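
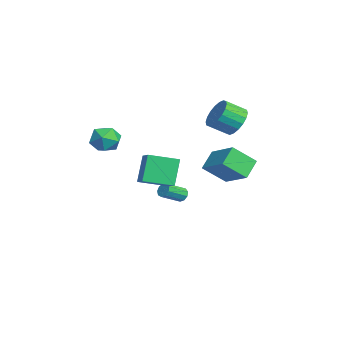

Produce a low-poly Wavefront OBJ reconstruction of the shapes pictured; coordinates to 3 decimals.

v 3.02 -2.471 -0.359
v 2.249 -2.098 1.281
v 2.899 -0.733 -0.811
v 2.129 -0.36 0.829
v 4.071 -2.28 0.091
v 3.301 -1.907 1.731
v 3.951 -0.542 -0.361
v 3.18 -0.169 1.279
v -3.533 3.853 1.596
v -3.097 4.4 2.419
v -3.011 3.173 3.187
v -3.447 2.627 2.364
v -3.568 4.424 2.512
v -3.482 3.198 3.28
v -4.032 4.336 2.423
v -3.946 3.109 3.191
v -4.397 4.152 2.171
v -4.311 2.925 2.939
v -4.591 3.909 1.804
v -4.505 2.682 2.572
v -4.576 3.655 1.397
v -4.49 2.428 2.165
v -4.354 3.44 1.028
v -4.267 2.213 1.796
v -3.969 3.307 0.773
v -3.883 2.08 1.541
v -3.498 3.282 0.68
v -3.412 2.056 1.448
v -3.034 3.371 0.769
v -2.948 2.144 1.537
v -2.669 3.555 1.021
v -2.583 2.328 1.789
v -2.475 3.798 1.388
v -2.389 2.571 2.156
v -2.49 4.052 1.795
v -2.404 2.825 2.563
v -2.713 4.267 2.164
v -2.626 3.04 2.932
v -1.935 3.021 -2.518
v -1.793 1.618 -1.337
v -2.833 3.708 -1.595
v -2.692 2.304 -0.413
v -0.248 3.976 -1.587
v -0.107 2.572 -0.405
v -1.147 4.662 -0.663
v -1.005 3.259 0.518
v -3.362 -3.141 -0.255
v -2.619 -3.872 -0.052
v -4.241 -3.648 1.132
v -3.498 -4.379 1.335
v -3.273 -3.347 1.448
v -2.73 -3.034 0.591
v -4.13 -4.486 0.489
v -3.587 -4.173 -0.368
v -3.094 -4.703 0.408
v -2.564 -3.999 1.001
v -4.296 -3.521 0.079
v -3.766 -2.817 0.672
v -3.32 0.645 -4.026
v -3.08 0.512 -4.468
v -2.48 -0.637 -3.796
v -2.72 -0.505 -3.354
v -2.873 0.731 -4.278
v -2.273 -0.419 -3.606
v -2.876 0.909 -3.97
v -2.276 -0.24 -3.299
v -3.086 0.964 -3.688
v -2.486 -0.185 -3.017
v -3.406 0.869 -3.565
v -2.806 -0.28 -2.893
v -3.686 0.669 -3.657
v -3.085 -0.48 -2.985
v -3.794 0.458 -3.921
v -3.194 -0.691 -3.25
v -3.681 0.334 -4.235
v -3.081 -0.815 -3.563
v -3.399 0.355 -4.451
v -2.799 -0.794 -3.779
f 2 4 1
f 5 2 1
f 1 4 3
f 3 5 1
f 2 8 4
f 6 2 5
f 6 8 2
f 4 8 3
f 7 5 3
f 3 8 7
f 7 6 5
f 8 6 7
f 10 9 13
f 10 13 11
f 11 13 14
f 11 14 12
f 13 9 15
f 13 15 14
f 14 15 16
f 14 16 12
f 15 9 17
f 15 17 16
f 16 17 18
f 16 18 12
f 17 9 19
f 17 19 18
f 18 19 20
f 18 20 12
f 19 9 21
f 19 21 20
f 20 21 22
f 20 22 12
f 21 9 23
f 21 23 22
f 22 23 24
f 22 24 12
f 23 9 25
f 23 25 24
f 24 25 26
f 24 26 12
f 25 9 27
f 25 27 26
f 26 27 28
f 26 28 12
f 27 9 29
f 27 29 28
f 28 29 30
f 28 30 12
f 29 9 31
f 29 31 30
f 30 31 32
f 30 32 12
f 31 9 33
f 31 33 32
f 32 33 34
f 32 34 12
f 33 9 35
f 33 35 34
f 34 35 36
f 34 36 12
f 35 9 37
f 35 37 36
f 36 37 38
f 36 38 12
f 37 9 10
f 37 10 38
f 38 10 11
f 38 11 12
f 40 42 39
f 43 40 39
f 39 42 41
f 41 43 39
f 40 46 42
f 44 40 43
f 44 46 40
f 42 46 41
f 45 43 41
f 41 46 45
f 45 44 43
f 46 44 45
f 47 58 52
f 47 52 48
f 47 48 54
f 47 54 57
f 47 57 58
f 48 52 56
f 52 58 51
f 58 57 49
f 57 54 53
f 54 48 55
f 50 56 51
f 50 51 49
f 50 49 53
f 50 53 55
f 50 55 56
f 51 56 52
f 49 51 58
f 53 49 57
f 55 53 54
f 56 55 48
f 60 59 63
f 60 63 61
f 61 63 64
f 61 64 62
f 63 59 65
f 63 65 64
f 64 65 66
f 64 66 62
f 65 59 67
f 65 67 66
f 66 67 68
f 66 68 62
f 67 59 69
f 67 69 68
f 68 69 70
f 68 70 62
f 69 59 71
f 69 71 70
f 70 71 72
f 70 72 62
f 71 59 73
f 71 73 72
f 72 73 74
f 72 74 62
f 73 59 75
f 73 75 74
f 74 75 76
f 74 76 62
f 75 59 77
f 75 77 76
f 76 77 78
f 76 78 62
f 77 59 60
f 77 60 78
f 78 60 61
f 78 61 62



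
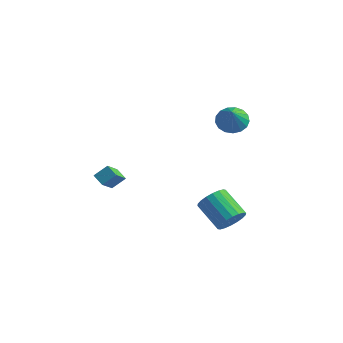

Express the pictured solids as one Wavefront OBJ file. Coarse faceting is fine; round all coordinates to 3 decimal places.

v 3.295 1.204 2.658
v 4.087 1.671 2.634
v 3.905 0.236 3.942
v 3.841 1.896 2.921
v 3.469 1.963 3.147
v 3.058 1.856 3.262
v 2.701 1.599 3.238
v 2.48 1.252 3.081
v 2.446 0.894 2.827
v 2.606 0.606 2.535
v 2.925 0.456 2.27
v 3.328 0.477 2.095
v 3.724 0.664 2.048
v 4.021 0.975 2.141
v 4.153 1.339 2.352
v 4.286 -0.145 -4.234
v 4.739 0.528 -3.778
v 3.127 0.917 -2.751
v 2.674 0.245 -3.206
v 4.579 0.728 -4.103
v 2.968 1.117 -3.076
v 4.362 0.755 -4.455
v 2.751 1.145 -3.427
v 4.13 0.605 -4.762
v 2.519 0.994 -3.735
v 3.928 0.305 -4.965
v 2.317 0.695 -3.938
v 3.797 -0.083 -5.023
v 2.186 0.306 -3.996
v 3.763 -0.484 -4.924
v 2.152 -0.094 -3.897
v 3.833 -0.817 -4.689
v 2.221 -0.428 -3.662
v 3.992 -1.017 -4.364
v 2.381 -0.628 -3.337
v 4.209 -1.045 -4.013
v 2.598 -0.655 -2.985
v 4.441 -0.894 -3.705
v 2.83 -0.505 -2.678
v 4.643 -0.595 -3.502
v 3.032 -0.205 -2.475
v 4.774 -0.206 -3.444
v 3.163 0.183 -2.417
v 4.808 0.194 -3.543
v 3.197 0.584 -2.516
v -2.176 -3.009 -1.84
v -1.967 -4.106 -0.931
v -1.703 -2.402 -1.217
v -1.494 -3.499 -0.308
v -1.466 -3.181 -2.212
v -1.257 -4.278 -1.303
v -0.993 -2.574 -1.589
v -0.784 -3.671 -0.68
f 2 1 4
f 2 4 3
f 4 1 5
f 4 5 3
f 5 1 6
f 5 6 3
f 6 1 7
f 6 7 3
f 7 1 8
f 7 8 3
f 8 1 9
f 8 9 3
f 9 1 10
f 9 10 3
f 10 1 11
f 10 11 3
f 11 1 12
f 11 12 3
f 12 1 13
f 12 13 3
f 13 1 14
f 13 14 3
f 14 1 15
f 14 15 3
f 15 1 2
f 15 2 3
f 17 16 20
f 17 20 18
f 18 20 21
f 18 21 19
f 20 16 22
f 20 22 21
f 21 22 23
f 21 23 19
f 22 16 24
f 22 24 23
f 23 24 25
f 23 25 19
f 24 16 26
f 24 26 25
f 25 26 27
f 25 27 19
f 26 16 28
f 26 28 27
f 27 28 29
f 27 29 19
f 28 16 30
f 28 30 29
f 29 30 31
f 29 31 19
f 30 16 32
f 30 32 31
f 31 32 33
f 31 33 19
f 32 16 34
f 32 34 33
f 33 34 35
f 33 35 19
f 34 16 36
f 34 36 35
f 35 36 37
f 35 37 19
f 36 16 38
f 36 38 37
f 37 38 39
f 37 39 19
f 38 16 40
f 38 40 39
f 39 40 41
f 39 41 19
f 40 16 42
f 40 42 41
f 41 42 43
f 41 43 19
f 42 16 44
f 42 44 43
f 43 44 45
f 43 45 19
f 44 16 17
f 44 17 45
f 45 17 18
f 45 18 19
f 47 49 46
f 50 47 46
f 46 49 48
f 48 50 46
f 47 53 49
f 51 47 50
f 51 53 47
f 49 53 48
f 52 50 48
f 48 53 52
f 52 51 50
f 53 51 52



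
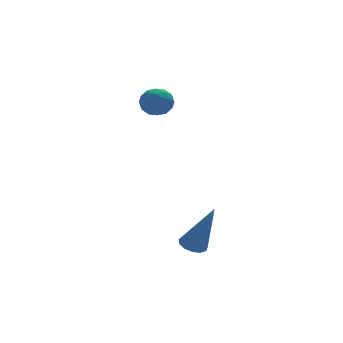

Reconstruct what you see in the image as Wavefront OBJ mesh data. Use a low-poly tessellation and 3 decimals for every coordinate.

v -1.915 1.794 1.169
v -1.581 1.238 1.444
v -2.299 1.142 0.316
v -1.965 0.586 0.591
v -2.522 0.861 0.923
v -2.285 1.264 1.45
v -1.595 1.116 0.31
v -1.358 1.519 0.837
v -1.383 0.819 0.913
v -1.956 0.661 1.291
v -1.924 1.719 0.469
v -2.497 1.561 0.847
v -1.714 1.573 1.381
v -2.166 0.807 0.379
v -2.493 0.968 0.574
v -2.297 0.642 0.735
v -2.128 1.588 1.385
v -1.932 1.261 1.546
v -2.485 1.04 1.24
v -1.948 1.119 0.214
v -1.752 0.792 0.375
v -1.583 1.738 1.025
v -1.387 1.412 1.186
v -1.395 1.34 0.52
v -1.401 1 1.23
v -1.627 0.617 0.729
v -1.41 0.929 0.564
v -1.27 1.166 0.874
v -1.738 0.907 1.453
v -1.964 0.524 0.952
v -2.291 0.686 1.147
v -2.152 0.922 1.457
v -1.622 0.661 1.141
v -1.916 1.856 0.808
v -2.142 1.473 0.307
v -1.728 1.458 0.303
v -1.589 1.694 0.613
v -2.253 1.763 1.031
v -2.479 1.38 0.53
v -2.61 1.214 0.886
v -2.47 1.451 1.196
v -2.258 1.719 0.619
v -2.885 -3.44 -4.395
v -2.482 -3.052 -4.362
v -2.395 -4.12 -2.405
v -2.745 -2.917 -4.251
v -3.052 -2.948 -4.186
v -3.306 -3.136 -4.188
v -3.426 -3.419 -4.255
v -3.375 -3.71 -4.367
v -3.167 -3.915 -4.488
v -2.87 -3.969 -4.58
v -2.578 -3.855 -4.613
v -2.383 -3.609 -4.577
v -2.347 -3.31 -4.483
f 1 38 17
f 38 12 41
f 17 41 6
f 38 41 17
f 1 17 13
f 17 6 18
f 13 18 2
f 17 18 13
f 1 13 22
f 13 2 23
f 22 23 8
f 13 23 22
f 1 22 34
f 22 8 37
f 34 37 11
f 22 37 34
f 1 34 38
f 34 11 42
f 38 42 12
f 34 42 38
f 2 18 29
f 18 6 32
f 29 32 10
f 18 32 29
f 6 41 19
f 41 12 40
f 19 40 5
f 41 40 19
f 12 42 39
f 42 11 35
f 39 35 3
f 42 35 39
f 11 37 36
f 37 8 24
f 36 24 7
f 37 24 36
f 8 23 28
f 23 2 25
f 28 25 9
f 23 25 28
f 4 30 16
f 30 10 31
f 16 31 5
f 30 31 16
f 4 16 14
f 16 5 15
f 14 15 3
f 16 15 14
f 4 14 21
f 14 3 20
f 21 20 7
f 14 20 21
f 4 21 26
f 21 7 27
f 26 27 9
f 21 27 26
f 4 26 30
f 26 9 33
f 30 33 10
f 26 33 30
f 5 31 19
f 31 10 32
f 19 32 6
f 31 32 19
f 3 15 39
f 15 5 40
f 39 40 12
f 15 40 39
f 7 20 36
f 20 3 35
f 36 35 11
f 20 35 36
f 9 27 28
f 27 7 24
f 28 24 8
f 27 24 28
f 10 33 29
f 33 9 25
f 29 25 2
f 33 25 29
f 44 43 46
f 44 46 45
f 46 43 47
f 46 47 45
f 47 43 48
f 47 48 45
f 48 43 49
f 48 49 45
f 49 43 50
f 49 50 45
f 50 43 51
f 50 51 45
f 51 43 52
f 51 52 45
f 52 43 53
f 52 53 45
f 53 43 54
f 53 54 45
f 54 43 55
f 54 55 45
f 55 43 44
f 55 44 45



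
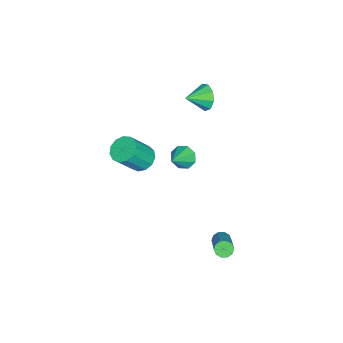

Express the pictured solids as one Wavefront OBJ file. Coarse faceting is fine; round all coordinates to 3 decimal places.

v -1.663 -2.167 -2.382
v -1.095 -2.546 -2.906
v -0.19 -3.272 -1.402
v -0.757 -2.893 -0.878
v -0.915 -2.108 -2.804
v -0.01 -2.834 -1.299
v -0.972 -1.689 -2.567
v -0.067 -2.415 -1.062
v -1.248 -1.422 -2.272
v -0.343 -2.147 -0.767
v -1.656 -1.391 -2.012
v -0.751 -2.117 -0.507
v -2.066 -1.607 -1.87
v -1.161 -2.333 -0.365
v -2.348 -2 -1.89
v -1.442 -2.726 -0.385
v -2.412 -2.447 -2.067
v -1.507 -3.173 -0.562
v -2.238 -2.805 -2.344
v -1.333 -3.531 -0.839
v -1.882 -2.96 -2.633
v -0.977 -3.686 -1.128
v -1.456 -2.864 -2.843
v -0.551 -3.589 -1.338
v 1.023 1.108 1.571
v 1.41 0.989 0.963
v 2.217 0.912 2.369
v 1.401 1.528 1.109
v 1.17 1.821 1.525
v 0.854 1.696 1.968
v 0.636 1.227 2.178
v 0.645 0.687 2.032
v 0.875 0.394 1.616
v 1.192 0.519 1.173
v -2.529 1.113 3.367
v -2.028 1.274 2.687
v -1.711 0.287 3.773
v -1.886 1.633 3.131
v -2.044 1.748 3.686
v -2.429 1.566 4.091
v -2.861 1.172 4.159
v -3.137 0.75 3.855
v -3.128 0.498 3.324
v -2.839 0.533 2.813
v -2.405 0.84 2.561
v 1.801 3.505 -4.226
v 2.005 3.759 -4.631
v 3.643 4.409 -3.4
v 3.439 4.155 -2.994
v 1.808 3.961 -4.476
v 3.447 4.61 -3.245
v 1.609 3.989 -4.225
v 3.248 4.638 -2.994
v 1.483 3.832 -3.975
v 3.122 4.481 -2.744
v 1.478 3.55 -3.82
v 3.117 4.2 -2.589
v 1.597 3.251 -3.82
v 3.235 3.901 -2.589
v 1.793 3.05 -3.975
v 3.432 3.699 -2.744
v 1.992 3.022 -4.226
v 3.631 3.671 -2.995
v 2.118 3.179 -4.476
v 3.757 3.828 -3.245
v 2.123 3.46 -4.631
v 3.762 4.11 -3.4
f 2 1 5
f 2 5 3
f 3 5 6
f 3 6 4
f 5 1 7
f 5 7 6
f 6 7 8
f 6 8 4
f 7 1 9
f 7 9 8
f 8 9 10
f 8 10 4
f 9 1 11
f 9 11 10
f 10 11 12
f 10 12 4
f 11 1 13
f 11 13 12
f 12 13 14
f 12 14 4
f 13 1 15
f 13 15 14
f 14 15 16
f 14 16 4
f 15 1 17
f 15 17 16
f 16 17 18
f 16 18 4
f 17 1 19
f 17 19 18
f 18 19 20
f 18 20 4
f 19 1 21
f 19 21 20
f 20 21 22
f 20 22 4
f 21 1 23
f 21 23 22
f 22 23 24
f 22 24 4
f 23 1 2
f 23 2 24
f 24 2 3
f 24 3 4
f 26 25 28
f 26 28 27
f 28 25 29
f 28 29 27
f 29 25 30
f 29 30 27
f 30 25 31
f 30 31 27
f 31 25 32
f 31 32 27
f 32 25 33
f 32 33 27
f 33 25 34
f 33 34 27
f 34 25 26
f 34 26 27
f 36 35 38
f 36 38 37
f 38 35 39
f 38 39 37
f 39 35 40
f 39 40 37
f 40 35 41
f 40 41 37
f 41 35 42
f 41 42 37
f 42 35 43
f 42 43 37
f 43 35 44
f 43 44 37
f 44 35 45
f 44 45 37
f 45 35 36
f 45 36 37
f 47 46 50
f 47 50 48
f 48 50 51
f 48 51 49
f 50 46 52
f 50 52 51
f 51 52 53
f 51 53 49
f 52 46 54
f 52 54 53
f 53 54 55
f 53 55 49
f 54 46 56
f 54 56 55
f 55 56 57
f 55 57 49
f 56 46 58
f 56 58 57
f 57 58 59
f 57 59 49
f 58 46 60
f 58 60 59
f 59 60 61
f 59 61 49
f 60 46 62
f 60 62 61
f 61 62 63
f 61 63 49
f 62 46 64
f 62 64 63
f 63 64 65
f 63 65 49
f 64 46 66
f 64 66 65
f 65 66 67
f 65 67 49
f 66 46 47
f 66 47 67
f 67 47 48
f 67 48 49



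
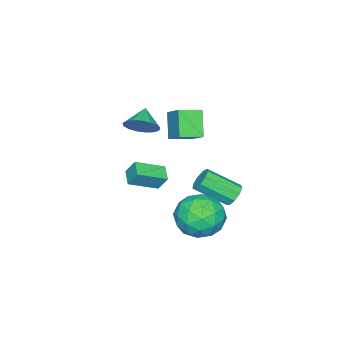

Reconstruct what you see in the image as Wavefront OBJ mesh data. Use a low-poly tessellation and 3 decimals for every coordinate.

v -2.333 -3.447 -3.097
v -2.389 -2.943 -2.271
v -1.702 -2.881 -3.399
v -1.758 -2.377 -2.573
v -1.182 -4.383 -2.447
v -1.238 -3.879 -1.621
v -0.551 -3.817 -2.749
v -0.607 -3.313 -1.923
v -2.256 -1.348 0.358
v -3.022 -1.909 1.559
v -1.678 -0.364 1.187
v -2.444 -0.926 2.387
v -1.356 -2.074 0.593
v -2.122 -2.636 1.793
v -0.778 -1.091 1.421
v -1.544 -1.652 2.622
v 2.257 3.161 -0.596
v 3.354 2.634 -0.836
v 1.366 1.366 -0.724
v 2.463 0.839 -0.964
v 2.231 1.303 0.163
v 2.781 2.412 0.242
v 1.939 1.588 -1.802
v 2.489 2.697 -1.723
v 3.158 1.661 -1.581
v 3.338 1.485 -0.366
v 1.382 2.515 -1.194
v 1.562 2.339 0.021
v 2.883 3.055 -0.705
v 1.837 0.945 -0.855
v 1.7 1.218 -0.193
v 2.345 0.908 -0.333
v 2.547 2.925 -0.071
v 3.192 2.615 -0.212
v 2.531 1.833 0.375
v 1.528 1.385 -1.348
v 2.173 1.075 -1.489
v 2.375 3.092 -1.227
v 3.02 2.782 -1.367
v 2.189 2.167 -1.935
v 3.413 2.173 -1.283
v 2.89 1.119 -1.359
v 2.581 1.559 -1.852
v 2.905 2.211 -1.805
v 3.519 2.07 -0.569
v 2.996 1.015 -0.645
v 2.859 1.288 0.018
v 3.182 1.94 0.064
v 3.404 1.498 -1.007
v 1.724 2.985 -0.915
v 1.201 1.93 -0.991
v 1.538 2.06 -1.624
v 1.861 2.712 -1.578
v 1.83 2.881 -0.201
v 1.307 1.827 -0.277
v 1.815 1.789 0.245
v 2.139 2.441 0.292
v 1.316 2.502 -0.553
v 1.282 -1.769 3.051
v 1.673 -1.478 3.747
v 0.438 -2.111 3.669
v 1.452 -1.161 3.62
v 1.192 -0.984 3.362
v 0.952 -0.986 3.033
v 0.788 -1.168 2.709
v 0.737 -1.488 2.462
v 0.811 -1.872 2.351
v 0.993 -2.233 2.4
v 1.24 -2.487 2.598
v 1.498 -2.578 2.9
v 1.706 -2.483 3.236
v 1.817 -2.224 3.531
v 1.805 -1.862 3.715
v -1.47 1.439 -2.013
v -0.887 1.536 -2.284
v -0.187 0.137 -1.278
v -0.77 0.041 -1.007
v -0.926 1.782 -1.916
v -0.226 0.383 -0.909
v -1.219 1.867 -1.593
v -0.52 0.468 -0.586
v -1.63 1.753 -1.467
v -0.93 0.354 -0.46
v -1.966 1.492 -1.596
v -1.266 0.093 -0.59
v -2.069 1.206 -1.921
v -1.37 -0.193 -0.914
v -1.892 1.03 -2.289
v -1.193 -0.369 -1.282
v -1.518 1.045 -2.528
v -0.818 -0.354 -1.521
v -1.121 1.245 -2.526
v -0.421 -0.154 -1.519
f 2 4 1
f 5 2 1
f 1 4 3
f 3 5 1
f 2 8 4
f 6 2 5
f 6 8 2
f 4 8 3
f 7 5 3
f 3 8 7
f 7 6 5
f 8 6 7
f 10 12 9
f 13 10 9
f 9 12 11
f 11 13 9
f 10 16 12
f 14 10 13
f 14 16 10
f 12 16 11
f 15 13 11
f 11 16 15
f 15 14 13
f 16 14 15
f 17 54 33
f 54 28 57
f 33 57 22
f 54 57 33
f 17 33 29
f 33 22 34
f 29 34 18
f 33 34 29
f 17 29 38
f 29 18 39
f 38 39 24
f 29 39 38
f 17 38 50
f 38 24 53
f 50 53 27
f 38 53 50
f 17 50 54
f 50 27 58
f 54 58 28
f 50 58 54
f 18 34 45
f 34 22 48
f 45 48 26
f 34 48 45
f 22 57 35
f 57 28 56
f 35 56 21
f 57 56 35
f 28 58 55
f 58 27 51
f 55 51 19
f 58 51 55
f 27 53 52
f 53 24 40
f 52 40 23
f 53 40 52
f 24 39 44
f 39 18 41
f 44 41 25
f 39 41 44
f 20 46 32
f 46 26 47
f 32 47 21
f 46 47 32
f 20 32 30
f 32 21 31
f 30 31 19
f 32 31 30
f 20 30 37
f 30 19 36
f 37 36 23
f 30 36 37
f 20 37 42
f 37 23 43
f 42 43 25
f 37 43 42
f 20 42 46
f 42 25 49
f 46 49 26
f 42 49 46
f 21 47 35
f 47 26 48
f 35 48 22
f 47 48 35
f 19 31 55
f 31 21 56
f 55 56 28
f 31 56 55
f 23 36 52
f 36 19 51
f 52 51 27
f 36 51 52
f 25 43 44
f 43 23 40
f 44 40 24
f 43 40 44
f 26 49 45
f 49 25 41
f 45 41 18
f 49 41 45
f 60 59 62
f 60 62 61
f 62 59 63
f 62 63 61
f 63 59 64
f 63 64 61
f 64 59 65
f 64 65 61
f 65 59 66
f 65 66 61
f 66 59 67
f 66 67 61
f 67 59 68
f 67 68 61
f 68 59 69
f 68 69 61
f 69 59 70
f 69 70 61
f 70 59 71
f 70 71 61
f 71 59 72
f 71 72 61
f 72 59 73
f 72 73 61
f 73 59 60
f 73 60 61
f 75 74 78
f 75 78 76
f 76 78 79
f 76 79 77
f 78 74 80
f 78 80 79
f 79 80 81
f 79 81 77
f 80 74 82
f 80 82 81
f 81 82 83
f 81 83 77
f 82 74 84
f 82 84 83
f 83 84 85
f 83 85 77
f 84 74 86
f 84 86 85
f 85 86 87
f 85 87 77
f 86 74 88
f 86 88 87
f 87 88 89
f 87 89 77
f 88 74 90
f 88 90 89
f 89 90 91
f 89 91 77
f 90 74 92
f 90 92 91
f 91 92 93
f 91 93 77
f 92 74 75
f 92 75 93
f 93 75 76
f 93 76 77



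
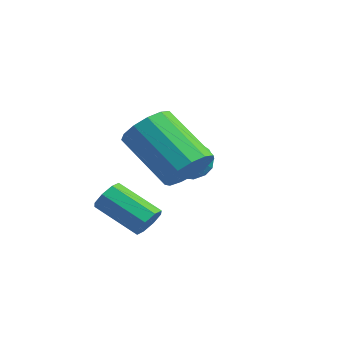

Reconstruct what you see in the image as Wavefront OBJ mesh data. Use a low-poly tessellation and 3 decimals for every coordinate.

v -4.221 -0.647 -1.154
v -3.9 -0.186 -0.694
v -3.82 -1.554 -0.526
v -3.499 -1.093 -0.066
v -4.223 -1.139 -0.088
v -4.471 -0.578 -0.477
v -3.249 -1.162 -0.743
v -3.497 -0.601 -1.132
v -3.3 -0.505 -0.44
v -3.902 -0.49 -0.035
v -3.818 -1.25 -1.185
v -4.42 -1.235 -0.78
v -4.096 -0.337 -0.979
v -3.624 -1.403 -0.241
v -4.05 -1.43 -0.254
v -3.862 -1.159 0.017
v -4.431 -0.567 -0.852
v -4.243 -0.297 -0.581
v -4.433 -0.856 -0.225
v -3.477 -1.443 -0.639
v -3.289 -1.173 -0.368
v -3.858 -0.581 -1.237
v -3.67 -0.31 -0.966
v -3.287 -0.884 -0.995
v -3.554 -0.253 -0.56
v -3.319 -0.786 -0.19
v -3.172 -0.827 -0.588
v -3.317 -0.497 -0.817
v -3.908 -0.245 -0.322
v -3.673 -0.778 0.048
v -4.098 -0.805 0.034
v -4.244 -0.475 -0.194
v -3.555 -0.432 -0.172
v -4.047 -0.962 -1.268
v -3.812 -1.495 -0.898
v -3.476 -1.265 -1.026
v -3.622 -0.935 -1.254
v -4.401 -0.954 -1.03
v -4.166 -1.487 -0.66
v -4.403 -1.243 -0.403
v -4.548 -0.913 -0.632
v -4.165 -1.308 -1.048
v -2.735 -3.186 -1.995
v -2.43 -3.563 -1.758
v -3.679 -4.091 -0.988
v -3.985 -3.714 -1.225
v -2.444 -3.212 -1.541
v -3.694 -3.74 -0.771
v -2.629 -2.845 -1.59
v -3.879 -3.374 -0.819
v -2.876 -2.678 -1.876
v -4.126 -3.207 -1.106
v -3.041 -2.809 -2.232
v -4.29 -3.337 -1.462
v -3.026 -3.16 -2.449
v -4.276 -3.688 -1.679
v -2.841 -3.526 -2.401
v -4.091 -4.055 -1.63
v -2.594 -3.693 -2.114
v -3.844 -4.222 -1.344
v -1.566 -2.703 0.276
v -1.24 -2.161 0.814
v -2.807 -2.436 2.042
v -3.134 -2.977 1.504
v -1.51 -1.913 0.524
v -3.078 -2.187 1.752
v -1.798 -1.915 0.156
v -3.366 -2.189 1.384
v -2.013 -2.167 -0.174
v -3.58 -2.442 1.054
v -2.086 -2.589 -0.361
v -3.653 -2.864 0.866
v -1.993 -3.048 -0.346
v -3.561 -3.322 0.882
v -1.766 -3.396 -0.134
v -3.333 -3.671 1.094
v -1.475 -3.525 0.209
v -3.042 -3.799 1.437
v -1.213 -3.392 0.573
v -2.78 -3.667 1.801
v -1.063 -3.041 0.843
v -2.63 -3.315 2.071
v -1.073 -2.582 0.933
v -2.641 -2.857 2.161
f 1 38 17
f 38 12 41
f 17 41 6
f 38 41 17
f 1 17 13
f 17 6 18
f 13 18 2
f 17 18 13
f 1 13 22
f 13 2 23
f 22 23 8
f 13 23 22
f 1 22 34
f 22 8 37
f 34 37 11
f 22 37 34
f 1 34 38
f 34 11 42
f 38 42 12
f 34 42 38
f 2 18 29
f 18 6 32
f 29 32 10
f 18 32 29
f 6 41 19
f 41 12 40
f 19 40 5
f 41 40 19
f 12 42 39
f 42 11 35
f 39 35 3
f 42 35 39
f 11 37 36
f 37 8 24
f 36 24 7
f 37 24 36
f 8 23 28
f 23 2 25
f 28 25 9
f 23 25 28
f 4 30 16
f 30 10 31
f 16 31 5
f 30 31 16
f 4 16 14
f 16 5 15
f 14 15 3
f 16 15 14
f 4 14 21
f 14 3 20
f 21 20 7
f 14 20 21
f 4 21 26
f 21 7 27
f 26 27 9
f 21 27 26
f 4 26 30
f 26 9 33
f 30 33 10
f 26 33 30
f 5 31 19
f 31 10 32
f 19 32 6
f 31 32 19
f 3 15 39
f 15 5 40
f 39 40 12
f 15 40 39
f 7 20 36
f 20 3 35
f 36 35 11
f 20 35 36
f 9 27 28
f 27 7 24
f 28 24 8
f 27 24 28
f 10 33 29
f 33 9 25
f 29 25 2
f 33 25 29
f 44 43 47
f 44 47 45
f 45 47 48
f 45 48 46
f 47 43 49
f 47 49 48
f 48 49 50
f 48 50 46
f 49 43 51
f 49 51 50
f 50 51 52
f 50 52 46
f 51 43 53
f 51 53 52
f 52 53 54
f 52 54 46
f 53 43 55
f 53 55 54
f 54 55 56
f 54 56 46
f 55 43 57
f 55 57 56
f 56 57 58
f 56 58 46
f 57 43 59
f 57 59 58
f 58 59 60
f 58 60 46
f 59 43 44
f 59 44 60
f 60 44 45
f 60 45 46
f 62 61 65
f 62 65 63
f 63 65 66
f 63 66 64
f 65 61 67
f 65 67 66
f 66 67 68
f 66 68 64
f 67 61 69
f 67 69 68
f 68 69 70
f 68 70 64
f 69 61 71
f 69 71 70
f 70 71 72
f 70 72 64
f 71 61 73
f 71 73 72
f 72 73 74
f 72 74 64
f 73 61 75
f 73 75 74
f 74 75 76
f 74 76 64
f 75 61 77
f 75 77 76
f 76 77 78
f 76 78 64
f 77 61 79
f 77 79 78
f 78 79 80
f 78 80 64
f 79 61 81
f 79 81 80
f 80 81 82
f 80 82 64
f 81 61 83
f 81 83 82
f 82 83 84
f 82 84 64
f 83 61 62
f 83 62 84
f 84 62 63
f 84 63 64



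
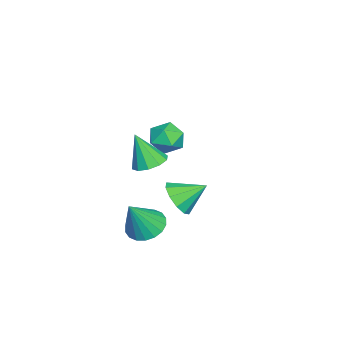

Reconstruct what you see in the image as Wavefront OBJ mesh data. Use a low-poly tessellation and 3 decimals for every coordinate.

v -4.616 -3.347 0.695
v -3.809 -3.097 0.223
v -3.911 -4.643 1.217
v -3.104 -4.393 0.745
v -3.394 -3.881 1.513
v -3.83 -3.08 1.19
v -3.89 -4.66 0.25
v -4.326 -3.859 -0.073
v -3.361 -3.909 -0.052
v -3.054 -3.427 0.729
v -4.666 -4.313 0.711
v -4.359 -3.831 1.492
v 0.591 -3.486 1.81
v 1.156 -2.901 2.057
v 0.569 -4.154 3.45
v 0.675 -2.703 2.13
v 0.162 -2.805 2.082
v -0.187 -3.167 1.929
v -0.239 -3.651 1.732
v 0.027 -4.072 1.564
v 0.508 -4.27 1.49
v 1.021 -4.168 1.539
v 1.37 -3.806 1.691
v 1.422 -3.322 1.889
v 1.577 -3.43 -1.573
v 2.394 -3.62 -2.059
v 2.463 -3.93 0.113
v 2.437 -3.202 -1.958
v 2.31 -2.83 -1.781
v 2.037 -2.576 -1.562
v 1.673 -2.492 -1.346
v 1.29 -2.593 -1.175
v 0.964 -2.86 -1.082
v 0.759 -3.24 -1.087
v 0.716 -3.658 -1.188
v 0.843 -4.03 -1.366
v 1.116 -4.284 -1.584
v 1.48 -4.368 -1.801
v 1.863 -4.267 -1.972
v 2.189 -4 -2.064
v 1.774 -1.957 0.493
v 2.081 -2.406 1.296
v 1.446 -0.763 1.287
v 2.548 -2.118 1.055
v 2.719 -1.768 0.599
v 2.529 -1.49 0.103
v 2.051 -1.391 -0.244
v 1.466 -1.507 -0.309
v 0.999 -1.796 -0.068
v 0.828 -2.146 0.387
v 1.018 -2.423 0.884
v 1.497 -2.523 1.231
f 1 12 6
f 1 6 2
f 1 2 8
f 1 8 11
f 1 11 12
f 2 6 10
f 6 12 5
f 12 11 3
f 11 8 7
f 8 2 9
f 4 10 5
f 4 5 3
f 4 3 7
f 4 7 9
f 4 9 10
f 5 10 6
f 3 5 12
f 7 3 11
f 9 7 8
f 10 9 2
f 14 13 16
f 14 16 15
f 16 13 17
f 16 17 15
f 17 13 18
f 17 18 15
f 18 13 19
f 18 19 15
f 19 13 20
f 19 20 15
f 20 13 21
f 20 21 15
f 21 13 22
f 21 22 15
f 22 13 23
f 22 23 15
f 23 13 24
f 23 24 15
f 24 13 14
f 24 14 15
f 26 25 28
f 26 28 27
f 28 25 29
f 28 29 27
f 29 25 30
f 29 30 27
f 30 25 31
f 30 31 27
f 31 25 32
f 31 32 27
f 32 25 33
f 32 33 27
f 33 25 34
f 33 34 27
f 34 25 35
f 34 35 27
f 35 25 36
f 35 36 27
f 36 25 37
f 36 37 27
f 37 25 38
f 37 38 27
f 38 25 39
f 38 39 27
f 39 25 40
f 39 40 27
f 40 25 26
f 40 26 27
f 42 41 44
f 42 44 43
f 44 41 45
f 44 45 43
f 45 41 46
f 45 46 43
f 46 41 47
f 46 47 43
f 47 41 48
f 47 48 43
f 48 41 49
f 48 49 43
f 49 41 50
f 49 50 43
f 50 41 51
f 50 51 43
f 51 41 52
f 51 52 43
f 52 41 42
f 52 42 43



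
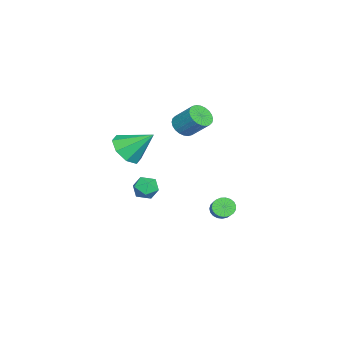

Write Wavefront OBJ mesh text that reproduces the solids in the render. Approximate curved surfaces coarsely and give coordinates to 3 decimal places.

v -4.22 1.298 -3.613
v -3.876 1.435 -4.123
v -3.055 1.779 -3.476
v -3.4 1.642 -2.967
v -4.003 1.66 -4.081
v -3.183 2.004 -3.434
v -4.168 1.823 -3.958
v -3.347 2.166 -3.311
v -4.342 1.895 -3.776
v -3.521 2.238 -3.129
v -4.495 1.863 -3.565
v -3.674 2.207 -2.918
v -4.6 1.734 -3.363
v -3.779 2.078 -2.716
v -4.64 1.53 -3.204
v -3.819 1.873 -2.557
v -4.607 1.285 -3.116
v -3.786 1.629 -2.469
v -4.507 1.043 -3.114
v -3.687 1.386 -2.467
v -4.358 0.845 -3.198
v -3.537 1.188 -2.551
v -4.185 0.725 -3.354
v -3.364 1.069 -2.707
v -4.018 0.705 -3.555
v -3.197 1.048 -2.908
v -3.886 0.787 -3.766
v -3.065 1.13 -3.119
v -3.812 0.957 -3.951
v -2.991 1.3 -3.304
v -3.808 1.187 -4.077
v -2.988 1.53 -3.43
v -1.331 -2.902 1.661
v -0.93 -3.536 2.41
v -1.389 -1.498 2.879
v -0.354 -3.148 1.991
v -0.35 -2.615 1.378
v -0.92 -2.251 0.931
v -1.731 -2.268 0.911
v -2.307 -2.656 1.33
v -2.311 -3.188 1.943
v -1.741 -3.552 2.39
v -3.162 -0.459 2.814
v -2.556 -0.277 2.432
v -2.211 0.741 3.463
v -2.818 0.559 3.846
v -2.75 -0.097 2.318
v -2.405 0.922 3.35
v -3.007 0.029 2.28
v -2.662 1.047 3.312
v -3.288 0.08 2.324
v -2.943 1.099 3.355
v -3.55 0.049 2.441
v -3.205 1.068 3.473
v -3.752 -0.059 2.616
v -3.408 0.96 3.648
v -3.865 -0.228 2.821
v -3.521 0.79 3.853
v -3.871 -0.432 3.025
v -3.526 0.586 4.056
v -3.769 -0.641 3.197
v -3.424 0.377 4.228
v -3.575 -0.822 3.31
v -3.23 0.197 4.342
v -3.318 -0.947 3.348
v -2.973 0.071 4.38
v -3.037 -0.999 3.305
v -2.692 0.02 4.336
v -2.775 -0.968 3.187
v -2.43 0.051 4.219
v -2.572 -0.86 3.012
v -2.228 0.159 4.044
v -2.459 -0.69 2.807
v -2.115 0.328 3.839
v -2.454 -0.486 2.604
v -2.109 0.532 3.635
v -4.426 -2.238 -2.765
v -3.752 -1.955 -2.441
v -4.048 -3.445 -2.499
v -3.374 -3.162 -2.175
v -4.075 -3.038 -1.812
v -4.308 -2.291 -1.976
v -3.492 -3.109 -2.964
v -3.725 -2.362 -3.128
v -3.175 -2.493 -2.564
v -3.535 -2.449 -1.852
v -4.265 -2.951 -3.088
v -4.625 -2.907 -2.376
f 2 1 5
f 2 5 3
f 3 5 6
f 3 6 4
f 5 1 7
f 5 7 6
f 6 7 8
f 6 8 4
f 7 1 9
f 7 9 8
f 8 9 10
f 8 10 4
f 9 1 11
f 9 11 10
f 10 11 12
f 10 12 4
f 11 1 13
f 11 13 12
f 12 13 14
f 12 14 4
f 13 1 15
f 13 15 14
f 14 15 16
f 14 16 4
f 15 1 17
f 15 17 16
f 16 17 18
f 16 18 4
f 17 1 19
f 17 19 18
f 18 19 20
f 18 20 4
f 19 1 21
f 19 21 20
f 20 21 22
f 20 22 4
f 21 1 23
f 21 23 22
f 22 23 24
f 22 24 4
f 23 1 25
f 23 25 24
f 24 25 26
f 24 26 4
f 25 1 27
f 25 27 26
f 26 27 28
f 26 28 4
f 27 1 29
f 27 29 28
f 28 29 30
f 28 30 4
f 29 1 31
f 29 31 30
f 30 31 32
f 30 32 4
f 31 1 2
f 31 2 32
f 32 2 3
f 32 3 4
f 34 33 36
f 34 36 35
f 36 33 37
f 36 37 35
f 37 33 38
f 37 38 35
f 38 33 39
f 38 39 35
f 39 33 40
f 39 40 35
f 40 33 41
f 40 41 35
f 41 33 42
f 41 42 35
f 42 33 34
f 42 34 35
f 44 43 47
f 44 47 45
f 45 47 48
f 45 48 46
f 47 43 49
f 47 49 48
f 48 49 50
f 48 50 46
f 49 43 51
f 49 51 50
f 50 51 52
f 50 52 46
f 51 43 53
f 51 53 52
f 52 53 54
f 52 54 46
f 53 43 55
f 53 55 54
f 54 55 56
f 54 56 46
f 55 43 57
f 55 57 56
f 56 57 58
f 56 58 46
f 57 43 59
f 57 59 58
f 58 59 60
f 58 60 46
f 59 43 61
f 59 61 60
f 60 61 62
f 60 62 46
f 61 43 63
f 61 63 62
f 62 63 64
f 62 64 46
f 63 43 65
f 63 65 64
f 64 65 66
f 64 66 46
f 65 43 67
f 65 67 66
f 66 67 68
f 66 68 46
f 67 43 69
f 67 69 68
f 68 69 70
f 68 70 46
f 69 43 71
f 69 71 70
f 70 71 72
f 70 72 46
f 71 43 73
f 71 73 72
f 72 73 74
f 72 74 46
f 73 43 75
f 73 75 74
f 74 75 76
f 74 76 46
f 75 43 44
f 75 44 76
f 76 44 45
f 76 45 46
f 77 88 82
f 77 82 78
f 77 78 84
f 77 84 87
f 77 87 88
f 78 82 86
f 82 88 81
f 88 87 79
f 87 84 83
f 84 78 85
f 80 86 81
f 80 81 79
f 80 79 83
f 80 83 85
f 80 85 86
f 81 86 82
f 79 81 88
f 83 79 87
f 85 83 84
f 86 85 78



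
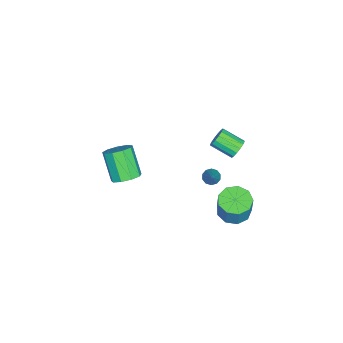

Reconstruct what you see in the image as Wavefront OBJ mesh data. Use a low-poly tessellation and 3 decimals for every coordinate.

v 0.986 1.647 -2.157
v 1.373 1.747 -2.535
v 2.314 2.073 -0.683
v 1.209 2.038 -2.472
v 0.96 2.18 -2.289
v 0.721 2.118 -2.055
v 0.583 1.876 -1.861
v 0.599 1.546 -1.78
v 0.762 1.255 -1.843
v 1.011 1.113 -2.026
v 1.25 1.175 -2.259
v 1.388 1.417 -2.454
v 1.404 3.28 1.527
v 1.765 3.498 2.047
v 1.617 2.198 2.694
v 1.256 1.98 2.173
v 1.436 3.575 2.127
v 1.289 2.275 2.774
v 1.099 3.573 2.046
v 0.951 2.273 2.693
v 0.844 3.493 1.826
v 0.696 2.192 2.473
v 0.738 3.355 1.526
v 0.59 2.055 2.173
v 0.811 3.198 1.225
v 0.663 1.897 1.872
v 1.043 3.062 1.006
v 0.895 1.762 1.653
v 1.371 2.985 0.926
v 1.224 1.685 1.573
v 1.709 2.987 1.007
v 1.561 1.687 1.654
v 1.964 3.068 1.227
v 1.816 1.767 1.874
v 2.07 3.205 1.527
v 1.922 1.905 2.174
v 1.997 3.363 1.828
v 1.849 2.062 2.475
v 3.074 3.542 -2.588
v 4.022 3.295 -2.835
v 4.473 3.471 -1.279
v 3.526 3.718 -1.032
v 3.935 3.979 -2.887
v 4.386 4.154 -1.331
v 3.445 4.458 -2.799
v 3.896 4.633 -1.243
v 2.782 4.509 -2.612
v 3.233 4.684 -1.056
v 2.255 4.107 -2.414
v 2.707 4.283 -0.858
v 2.112 3.441 -2.298
v 2.564 3.617 -0.741
v 2.419 2.823 -2.317
v 2.871 2.998 -0.761
v 3.033 2.541 -2.463
v 3.484 2.716 -0.907
v 3.666 2.727 -2.668
v 4.117 2.903 -1.111
v 1.938 -3.21 -2.742
v 2.463 -2.711 -2.175
v 1.507 -3.532 -0.57
v 0.982 -4.03 -1.138
v 1.941 -2.391 -2.322
v 0.985 -3.212 -0.717
v 1.418 -2.455 -2.666
v 0.462 -3.276 -1.061
v 1.138 -2.871 -3.046
v 0.182 -3.692 -1.441
v 1.232 -3.446 -3.283
v 0.277 -4.267 -1.679
v 1.657 -3.91 -3.268
v 0.701 -4.731 -1.664
v 2.213 -4.047 -3.007
v 1.257 -4.868 -1.402
v 2.64 -3.791 -2.622
v 1.685 -4.612 -1.017
v 2.739 -3.264 -2.293
v 1.783 -4.085 -0.688
f 2 1 4
f 2 4 3
f 4 1 5
f 4 5 3
f 5 1 6
f 5 6 3
f 6 1 7
f 6 7 3
f 7 1 8
f 7 8 3
f 8 1 9
f 8 9 3
f 9 1 10
f 9 10 3
f 10 1 11
f 10 11 3
f 11 1 12
f 11 12 3
f 12 1 2
f 12 2 3
f 14 13 17
f 14 17 15
f 15 17 18
f 15 18 16
f 17 13 19
f 17 19 18
f 18 19 20
f 18 20 16
f 19 13 21
f 19 21 20
f 20 21 22
f 20 22 16
f 21 13 23
f 21 23 22
f 22 23 24
f 22 24 16
f 23 13 25
f 23 25 24
f 24 25 26
f 24 26 16
f 25 13 27
f 25 27 26
f 26 27 28
f 26 28 16
f 27 13 29
f 27 29 28
f 28 29 30
f 28 30 16
f 29 13 31
f 29 31 30
f 30 31 32
f 30 32 16
f 31 13 33
f 31 33 32
f 32 33 34
f 32 34 16
f 33 13 35
f 33 35 34
f 34 35 36
f 34 36 16
f 35 13 37
f 35 37 36
f 36 37 38
f 36 38 16
f 37 13 14
f 37 14 38
f 38 14 15
f 38 15 16
f 40 39 43
f 40 43 41
f 41 43 44
f 41 44 42
f 43 39 45
f 43 45 44
f 44 45 46
f 44 46 42
f 45 39 47
f 45 47 46
f 46 47 48
f 46 48 42
f 47 39 49
f 47 49 48
f 48 49 50
f 48 50 42
f 49 39 51
f 49 51 50
f 50 51 52
f 50 52 42
f 51 39 53
f 51 53 52
f 52 53 54
f 52 54 42
f 53 39 55
f 53 55 54
f 54 55 56
f 54 56 42
f 55 39 57
f 55 57 56
f 56 57 58
f 56 58 42
f 57 39 40
f 57 40 58
f 58 40 41
f 58 41 42
f 60 59 63
f 60 63 61
f 61 63 64
f 61 64 62
f 63 59 65
f 63 65 64
f 64 65 66
f 64 66 62
f 65 59 67
f 65 67 66
f 66 67 68
f 66 68 62
f 67 59 69
f 67 69 68
f 68 69 70
f 68 70 62
f 69 59 71
f 69 71 70
f 70 71 72
f 70 72 62
f 71 59 73
f 71 73 72
f 72 73 74
f 72 74 62
f 73 59 75
f 73 75 74
f 74 75 76
f 74 76 62
f 75 59 77
f 75 77 76
f 76 77 78
f 76 78 62
f 77 59 60
f 77 60 78
f 78 60 61
f 78 61 62



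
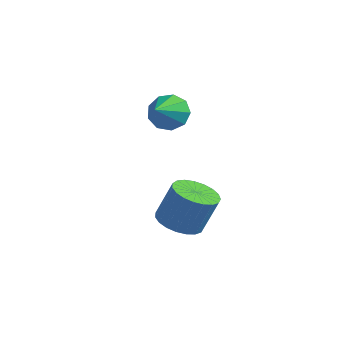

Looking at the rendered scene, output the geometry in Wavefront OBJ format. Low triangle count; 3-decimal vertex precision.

v -1.377 0.585 -1.871
v -0.864 -0.202 -1.83
v -0.39 0.188 -0.287
v -0.903 0.975 -0.329
v -0.607 0.056 -1.974
v -0.133 0.445 -0.431
v -0.483 0.404 -2.1
v -0.01 0.794 -0.557
v -0.514 0.784 -2.186
v -0.04 1.174 -0.644
v -0.694 1.13 -2.219
v -0.22 1.519 -0.676
v -0.992 1.381 -2.191
v -0.518 1.771 -0.648
v -1.356 1.495 -2.107
v -0.883 1.885 -0.565
v -1.724 1.451 -1.983
v -1.251 1.841 -0.441
v -2.032 1.258 -1.84
v -1.559 1.648 -0.297
v -2.227 0.948 -1.702
v -1.754 1.338 -0.159
v -2.275 0.576 -1.593
v -1.801 0.966 -0.051
v -2.167 0.205 -1.533
v -1.693 0.595 0.01
v -1.923 -0.1 -1.531
v -1.449 0.29 0.012
v -1.584 -0.287 -1.587
v -1.11 0.103 -0.045
v -1.209 -0.323 -1.693
v -0.736 0.067 -0.151
v -2.573 1.426 3.02
v -1.831 1.442 2.649
v -2.167 0.174 3.78
v -1.813 1.74 3.131
v -2.151 1.892 3.562
v -2.686 1.826 3.739
v -3.169 1.572 3.58
v -3.373 1.251 3.159
v -3.203 1.011 2.673
v -2.738 0.966 2.35
v -2.196 1.136 2.34
f 2 1 5
f 2 5 3
f 3 5 6
f 3 6 4
f 5 1 7
f 5 7 6
f 6 7 8
f 6 8 4
f 7 1 9
f 7 9 8
f 8 9 10
f 8 10 4
f 9 1 11
f 9 11 10
f 10 11 12
f 10 12 4
f 11 1 13
f 11 13 12
f 12 13 14
f 12 14 4
f 13 1 15
f 13 15 14
f 14 15 16
f 14 16 4
f 15 1 17
f 15 17 16
f 16 17 18
f 16 18 4
f 17 1 19
f 17 19 18
f 18 19 20
f 18 20 4
f 19 1 21
f 19 21 20
f 20 21 22
f 20 22 4
f 21 1 23
f 21 23 22
f 22 23 24
f 22 24 4
f 23 1 25
f 23 25 24
f 24 25 26
f 24 26 4
f 25 1 27
f 25 27 26
f 26 27 28
f 26 28 4
f 27 1 29
f 27 29 28
f 28 29 30
f 28 30 4
f 29 1 31
f 29 31 30
f 30 31 32
f 30 32 4
f 31 1 2
f 31 2 32
f 32 2 3
f 32 3 4
f 34 33 36
f 34 36 35
f 36 33 37
f 36 37 35
f 37 33 38
f 37 38 35
f 38 33 39
f 38 39 35
f 39 33 40
f 39 40 35
f 40 33 41
f 40 41 35
f 41 33 42
f 41 42 35
f 42 33 43
f 42 43 35
f 43 33 34
f 43 34 35



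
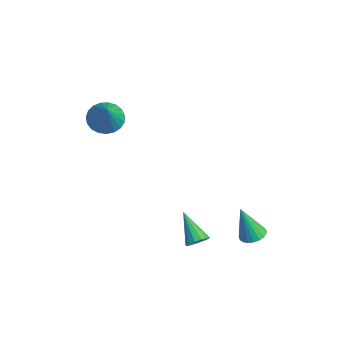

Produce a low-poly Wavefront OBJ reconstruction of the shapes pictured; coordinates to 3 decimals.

v -3.163 -1.709 1.959
v -2.382 -1.599 1.377
v -1.837 -2.211 3.641
v -2.43 -1.223 1.526
v -2.604 -0.931 1.751
v -2.875 -0.774 2.011
v -3.196 -0.778 2.262
v -3.511 -0.943 2.461
v -3.766 -1.241 2.573
v -3.916 -1.62 2.579
v -3.936 -2.014 2.477
v -3.823 -2.355 2.286
v -3.595 -2.585 2.038
v -3.293 -2.663 1.777
v -2.968 -2.577 1.546
v -2.676 -2.34 1.388
v -2.469 -1.994 1.327
v 3.578 -0.014 -3.23
v 3.918 -0.362 -2.814
v 2.102 -0.046 -2.05
v 3.978 -0.016 -2.73
v 3.91 0.33 -2.805
v 3.737 0.567 -3.015
v 3.514 0.619 -3.293
v 3.311 0.47 -3.551
v 3.192 0.168 -3.707
v 3.197 -0.193 -3.712
v 3.322 -0.497 -3.563
v 3.528 -0.648 -3.309
v 3.751 -0.597 -3.03
v 3.646 3.014 -3.842
v 4.304 2.725 -3.794
v 3.274 2.486 -1.918
v 4.354 3.007 -3.707
v 4.281 3.29 -3.644
v 4.098 3.526 -3.614
v 3.838 3.673 -3.625
v 3.544 3.706 -3.672
v 3.268 3.619 -3.75
v 3.057 3.428 -3.843
v 2.949 3.165 -3.936
v 2.961 2.876 -4.013
v 3.091 2.611 -4.06
v 3.318 2.415 -4.07
v 3.601 2.323 -4.04
v 3.892 2.35 -3.976
v 4.141 2.492 -3.889
f 2 1 4
f 2 4 3
f 4 1 5
f 4 5 3
f 5 1 6
f 5 6 3
f 6 1 7
f 6 7 3
f 7 1 8
f 7 8 3
f 8 1 9
f 8 9 3
f 9 1 10
f 9 10 3
f 10 1 11
f 10 11 3
f 11 1 12
f 11 12 3
f 12 1 13
f 12 13 3
f 13 1 14
f 13 14 3
f 14 1 15
f 14 15 3
f 15 1 16
f 15 16 3
f 16 1 17
f 16 17 3
f 17 1 2
f 17 2 3
f 19 18 21
f 19 21 20
f 21 18 22
f 21 22 20
f 22 18 23
f 22 23 20
f 23 18 24
f 23 24 20
f 24 18 25
f 24 25 20
f 25 18 26
f 25 26 20
f 26 18 27
f 26 27 20
f 27 18 28
f 27 28 20
f 28 18 29
f 28 29 20
f 29 18 30
f 29 30 20
f 30 18 19
f 30 19 20
f 32 31 34
f 32 34 33
f 34 31 35
f 34 35 33
f 35 31 36
f 35 36 33
f 36 31 37
f 36 37 33
f 37 31 38
f 37 38 33
f 38 31 39
f 38 39 33
f 39 31 40
f 39 40 33
f 40 31 41
f 40 41 33
f 41 31 42
f 41 42 33
f 42 31 43
f 42 43 33
f 43 31 44
f 43 44 33
f 44 31 45
f 44 45 33
f 45 31 46
f 45 46 33
f 46 31 47
f 46 47 33
f 47 31 32
f 47 32 33



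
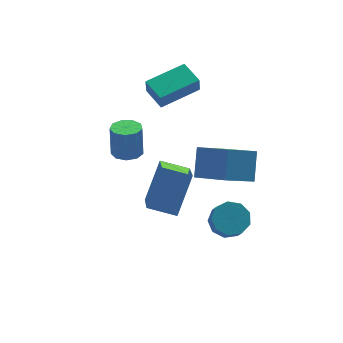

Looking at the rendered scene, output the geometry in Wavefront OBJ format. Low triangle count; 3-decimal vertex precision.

v 1.351 2.171 0.564
v 1.872 1.736 0.602
v 1.951 1.955 2.053
v 1.429 2.389 2.016
v 2.03 2.167 0.528
v 2.108 2.386 1.98
v 1.87 2.6 0.471
v 1.948 2.819 1.923
v 1.467 2.832 0.458
v 1.545 3.051 1.91
v 1.01 2.755 0.495
v 1.088 2.973 1.946
v 0.712 2.404 0.564
v 0.79 2.623 2.015
v 0.713 1.944 0.633
v 0.792 2.163 2.084
v 1.013 1.59 0.67
v 1.091 1.809 2.122
v 1.471 1.508 0.658
v 1.549 1.727 2.109
v 2.892 2.092 2.958
v 2.752 1.884 3.781
v 2.791 3.206 3.221
v 2.651 2.999 4.044
v 4.749 2.181 3.296
v 4.609 1.974 4.119
v 4.648 3.296 3.559
v 4.508 3.088 4.382
v 3.194 -2.768 2.094
v 3.749 -1.969 3.142
v 2.619 -1.279 1.262
v 3.174 -0.48 2.31
v 4.586 -2.68 1.29
v 5.141 -1.881 2.338
v 4.011 -1.191 0.458
v 4.566 -0.392 1.506
v 1.45 -1.827 0.277
v 0.716 -3.418 1.523
v 0.483 -1.113 0.62
v -0.251 -2.704 1.866
v 2.491 -1.136 1.774
v 1.757 -2.727 3.02
v 1.524 -0.422 2.117
v 0.79 -2.013 3.363
v 3.956 -1.7 -1.943
v 4.595 -1.362 -1.555
v 4.422 -1.962 -0.749
v 3.784 -2.3 -1.137
v 4.127 -1.074 -1.442
v 3.954 -1.674 -0.635
v 3.579 -1.079 -1.563
v 3.406 -1.679 -0.756
v 3.208 -1.375 -1.862
v 3.035 -1.975 -1.055
v 3.187 -1.823 -2.199
v 3.014 -2.422 -1.393
v 3.526 -2.213 -2.417
v 3.353 -2.813 -1.61
v 4.066 -2.363 -2.413
v 3.894 -2.963 -1.606
v 4.555 -2.203 -2.189
v 4.382 -2.803 -1.383
v 4.764 -1.808 -1.851
v 4.591 -2.408 -1.044
f 2 1 5
f 2 5 3
f 3 5 6
f 3 6 4
f 5 1 7
f 5 7 6
f 6 7 8
f 6 8 4
f 7 1 9
f 7 9 8
f 8 9 10
f 8 10 4
f 9 1 11
f 9 11 10
f 10 11 12
f 10 12 4
f 11 1 13
f 11 13 12
f 12 13 14
f 12 14 4
f 13 1 15
f 13 15 14
f 14 15 16
f 14 16 4
f 15 1 17
f 15 17 16
f 16 17 18
f 16 18 4
f 17 1 19
f 17 19 18
f 18 19 20
f 18 20 4
f 19 1 2
f 19 2 20
f 20 2 3
f 20 3 4
f 22 24 21
f 25 22 21
f 21 24 23
f 23 25 21
f 22 28 24
f 26 22 25
f 26 28 22
f 24 28 23
f 27 25 23
f 23 28 27
f 27 26 25
f 28 26 27
f 30 32 29
f 33 30 29
f 29 32 31
f 31 33 29
f 30 36 32
f 34 30 33
f 34 36 30
f 32 36 31
f 35 33 31
f 31 36 35
f 35 34 33
f 36 34 35
f 38 40 37
f 41 38 37
f 37 40 39
f 39 41 37
f 38 44 40
f 42 38 41
f 42 44 38
f 40 44 39
f 43 41 39
f 39 44 43
f 43 42 41
f 44 42 43
f 46 45 49
f 46 49 47
f 47 49 50
f 47 50 48
f 49 45 51
f 49 51 50
f 50 51 52
f 50 52 48
f 51 45 53
f 51 53 52
f 52 53 54
f 52 54 48
f 53 45 55
f 53 55 54
f 54 55 56
f 54 56 48
f 55 45 57
f 55 57 56
f 56 57 58
f 56 58 48
f 57 45 59
f 57 59 58
f 58 59 60
f 58 60 48
f 59 45 61
f 59 61 60
f 60 61 62
f 60 62 48
f 61 45 63
f 61 63 62
f 62 63 64
f 62 64 48
f 63 45 46
f 63 46 64
f 64 46 47
f 64 47 48



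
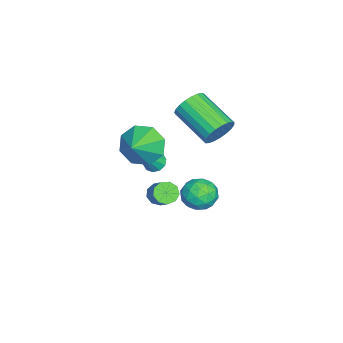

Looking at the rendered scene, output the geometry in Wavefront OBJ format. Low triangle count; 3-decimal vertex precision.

v -1.045 -1.932 -0.777
v -0.74 -2.243 -1.129
v -0.035 -2.428 0.537
v -0.6 -1.927 -1.117
v -0.63 -1.613 -0.976
v -0.819 -1.42 -0.758
v -1.094 -1.424 -0.548
v -1.35 -1.621 -0.426
v -1.49 -1.938 -0.437
v -1.46 -2.252 -0.579
v -1.271 -2.444 -0.796
v -0.996 -2.441 -1.006
v 0.741 -1.369 -1.447
v 1.114 -1.245 -1.887
v 1.852 -0.787 -1.133
v 1.479 -0.911 -0.693
v 0.862 -0.936 -1.829
v 1.6 -0.478 -1.075
v 0.553 -0.829 -1.592
v 1.291 -0.371 -0.838
v 0.333 -0.974 -1.287
v 1.071 -0.517 -0.533
v 0.303 -1.305 -1.057
v 1.041 -0.847 -0.303
v 0.478 -1.665 -1.01
v 1.216 -1.207 -0.256
v 0.776 -1.887 -1.167
v 1.514 -1.429 -0.413
v 1.058 -1.866 -1.455
v 1.796 -1.409 -0.701
v 1.191 -1.613 -1.74
v 1.929 -1.155 -0.986
v 1.825 -1.866 2.568
v 2.28 -2.239 1.698
v 3.055 -2.054 3.292
v 2.359 -1.443 1.769
v 2.126 -0.894 2.308
v 1.716 -0.915 2.999
v 1.37 -1.493 3.438
v 1.29 -2.29 3.366
v 1.524 -2.838 2.828
v 1.934 -2.817 2.137
v 4.354 1.668 1.665
v 4.777 0.964 1.486
v 3.183 0.976 1.614
v 3.606 0.272 1.435
v 3.671 0.619 2.199
v 4.395 1.046 2.23
v 3.565 0.894 0.87
v 4.289 1.321 0.901
v 4.29 0.485 0.994
v 4.355 0.315 1.815
v 3.605 1.625 1.285
v 3.67 1.455 2.106
v 4.668 1.377 1.58
v 3.292 0.563 1.52
v 3.33 0.767 1.969
v 3.579 0.353 1.864
v 4.443 1.425 2.017
v 4.692 1.011 1.912
v 4.042 0.808 2.331
v 3.268 0.929 1.188
v 3.517 0.515 1.083
v 4.381 1.587 1.236
v 4.63 1.173 1.131
v 3.918 1.132 0.769
v 4.631 0.682 1.185
v 3.943 0.275 1.156
v 3.919 0.64 0.824
v 4.344 0.892 0.842
v 4.669 0.582 1.668
v 3.981 0.175 1.638
v 4.019 0.379 2.087
v 4.444 0.63 2.106
v 4.383 0.3 1.379
v 3.979 1.765 1.462
v 3.291 1.358 1.432
v 3.516 1.31 0.994
v 3.941 1.561 1.013
v 4.017 1.665 1.944
v 3.329 1.258 1.915
v 3.616 1.048 2.258
v 4.041 1.3 2.276
v 3.577 1.64 1.721
v -0.512 1.028 2.046
v -0.164 0.483 1.525
v -1.301 -1.052 2.372
v -1.648 -0.508 2.894
v 0.051 0.472 1.795
v -1.085 -1.063 2.642
v 0.169 0.557 2.107
v -0.967 -0.978 2.955
v 0.17 0.724 2.41
v -0.967 -0.812 3.257
v 0.052 0.943 2.649
v -1.084 -0.593 3.496
v -0.163 1.177 2.785
v -1.299 -0.359 3.632
v -0.438 1.385 2.792
v -1.574 -0.151 3.639
v -0.726 1.531 2.671
v -1.863 -0.005 3.518
v -0.977 1.59 2.442
v -2.114 0.054 3.289
v -1.148 1.552 2.144
v -2.284 0.017 2.991
v -1.208 1.424 1.83
v -2.345 -0.112 2.677
v -1.148 1.227 1.553
v -2.285 -0.309 2.4
v -0.979 0.995 1.361
v -2.115 -0.54 2.208
v -0.728 0.77 1.288
v -1.865 -0.766 2.135
v -0.44 0.588 1.346
v -1.577 -0.947 2.193
f 2 1 4
f 2 4 3
f 4 1 5
f 4 5 3
f 5 1 6
f 5 6 3
f 6 1 7
f 6 7 3
f 7 1 8
f 7 8 3
f 8 1 9
f 8 9 3
f 9 1 10
f 9 10 3
f 10 1 11
f 10 11 3
f 11 1 12
f 11 12 3
f 12 1 2
f 12 2 3
f 14 13 17
f 14 17 15
f 15 17 18
f 15 18 16
f 17 13 19
f 17 19 18
f 18 19 20
f 18 20 16
f 19 13 21
f 19 21 20
f 20 21 22
f 20 22 16
f 21 13 23
f 21 23 22
f 22 23 24
f 22 24 16
f 23 13 25
f 23 25 24
f 24 25 26
f 24 26 16
f 25 13 27
f 25 27 26
f 26 27 28
f 26 28 16
f 27 13 29
f 27 29 28
f 28 29 30
f 28 30 16
f 29 13 31
f 29 31 30
f 30 31 32
f 30 32 16
f 31 13 14
f 31 14 32
f 32 14 15
f 32 15 16
f 34 33 36
f 34 36 35
f 36 33 37
f 36 37 35
f 37 33 38
f 37 38 35
f 38 33 39
f 38 39 35
f 39 33 40
f 39 40 35
f 40 33 41
f 40 41 35
f 41 33 42
f 41 42 35
f 42 33 34
f 42 34 35
f 43 80 59
f 80 54 83
f 59 83 48
f 80 83 59
f 43 59 55
f 59 48 60
f 55 60 44
f 59 60 55
f 43 55 64
f 55 44 65
f 64 65 50
f 55 65 64
f 43 64 76
f 64 50 79
f 76 79 53
f 64 79 76
f 43 76 80
f 76 53 84
f 80 84 54
f 76 84 80
f 44 60 71
f 60 48 74
f 71 74 52
f 60 74 71
f 48 83 61
f 83 54 82
f 61 82 47
f 83 82 61
f 54 84 81
f 84 53 77
f 81 77 45
f 84 77 81
f 53 79 78
f 79 50 66
f 78 66 49
f 79 66 78
f 50 65 70
f 65 44 67
f 70 67 51
f 65 67 70
f 46 72 58
f 72 52 73
f 58 73 47
f 72 73 58
f 46 58 56
f 58 47 57
f 56 57 45
f 58 57 56
f 46 56 63
f 56 45 62
f 63 62 49
f 56 62 63
f 46 63 68
f 63 49 69
f 68 69 51
f 63 69 68
f 46 68 72
f 68 51 75
f 72 75 52
f 68 75 72
f 47 73 61
f 73 52 74
f 61 74 48
f 73 74 61
f 45 57 81
f 57 47 82
f 81 82 54
f 57 82 81
f 49 62 78
f 62 45 77
f 78 77 53
f 62 77 78
f 51 69 70
f 69 49 66
f 70 66 50
f 69 66 70
f 52 75 71
f 75 51 67
f 71 67 44
f 75 67 71
f 86 85 89
f 86 89 87
f 87 89 90
f 87 90 88
f 89 85 91
f 89 91 90
f 90 91 92
f 90 92 88
f 91 85 93
f 91 93 92
f 92 93 94
f 92 94 88
f 93 85 95
f 93 95 94
f 94 95 96
f 94 96 88
f 95 85 97
f 95 97 96
f 96 97 98
f 96 98 88
f 97 85 99
f 97 99 98
f 98 99 100
f 98 100 88
f 99 85 101
f 99 101 100
f 100 101 102
f 100 102 88
f 101 85 103
f 101 103 102
f 102 103 104
f 102 104 88
f 103 85 105
f 103 105 104
f 104 105 106
f 104 106 88
f 105 85 107
f 105 107 106
f 106 107 108
f 106 108 88
f 107 85 109
f 107 109 108
f 108 109 110
f 108 110 88
f 109 85 111
f 109 111 110
f 110 111 112
f 110 112 88
f 111 85 113
f 111 113 112
f 112 113 114
f 112 114 88
f 113 85 115
f 113 115 114
f 114 115 116
f 114 116 88
f 115 85 86
f 115 86 116
f 116 86 87
f 116 87 88



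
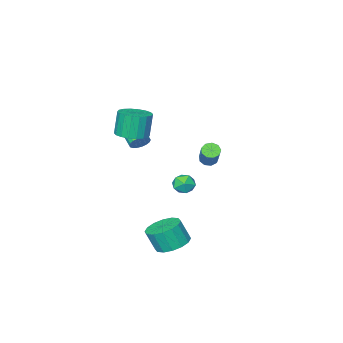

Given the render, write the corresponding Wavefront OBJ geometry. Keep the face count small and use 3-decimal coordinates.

v 1.935 0.801 -3.668
v 2.897 0.719 -3.963
v 3.247 0.297 -2.708
v 2.285 0.379 -2.412
v 2.852 1.209 -3.786
v 3.201 0.787 -2.531
v 2.56 1.589 -3.577
v 2.91 1.167 -2.322
v 2.101 1.758 -3.393
v 2.451 1.337 -2.137
v 1.598 1.671 -3.282
v 1.948 1.249 -2.026
v 1.185 1.351 -3.274
v 1.535 0.929 -2.019
v 0.973 0.883 -3.372
v 1.323 0.461 -2.117
v 1.019 0.393 -3.549
v 1.368 -0.029 -2.294
v 1.31 0.013 -3.758
v 1.66 -0.409 -2.503
v 1.769 -0.157 -3.943
v 2.119 -0.578 -2.687
v 2.272 -0.069 -4.054
v 2.622 -0.491 -2.798
v 2.685 0.251 -4.061
v 3.035 -0.171 -2.806
v -2.992 -2.366 -0.25
v -2.497 -2.534 -0.384
v -1.792 -1.482 0.895
v -2.288 -1.314 1.03
v -2.587 -2.235 -0.581
v -1.882 -1.182 0.698
v -2.866 -1.997 -0.623
v -2.162 -0.945 0.656
v -3.205 -1.932 -0.49
v -2.5 -0.879 0.789
v -3.444 -2.07 -0.244
v -2.739 -1.018 1.035
v -3.472 -2.347 -0.001
v -2.767 -1.294 1.278
v -3.275 -2.633 0.126
v -2.57 -1.58 1.405
v -2.946 -2.794 0.077
v -2.242 -1.741 1.356
v -2.639 -2.755 -0.124
v -1.934 -1.703 1.155
v 2.084 -2.489 3.133
v 2.833 -3.027 3.251
v 2.525 -3.13 4.726
v 1.776 -2.591 4.607
v 2.983 -2.646 3.309
v 2.676 -2.748 4.784
v 2.955 -2.233 3.332
v 2.648 -2.336 4.807
v 2.755 -1.872 3.316
v 2.447 -1.974 4.79
v 2.422 -1.632 3.263
v 2.114 -1.735 4.738
v 2.021 -1.562 3.184
v 1.714 -1.665 4.659
v 1.633 -1.676 3.095
v 1.326 -1.779 4.57
v 1.335 -1.95 3.014
v 1.027 -2.053 4.489
v 1.184 -2.332 2.956
v 0.877 -2.434 4.431
v 1.212 -2.744 2.933
v 0.905 -2.847 4.408
v 1.413 -3.106 2.95
v 1.105 -3.208 4.424
v 1.746 -3.345 3.002
v 1.438 -3.448 4.477
v 2.146 -3.415 3.081
v 1.839 -3.518 4.556
v 2.534 -3.301 3.17
v 2.227 -3.404 4.645
v 0.919 -3.351 1.801
v 1.491 -3.537 1.697
v 1.233 -4.735 2.415
v 0.661 -4.549 2.519
v 1.513 -3.401 1.931
v 1.255 -4.599 2.649
v 1.418 -3.256 2.139
v 1.16 -4.454 2.857
v 1.223 -3.129 2.281
v 0.966 -4.327 2.999
v 0.969 -3.047 2.327
v 0.711 -4.244 3.045
v 0.705 -3.024 2.269
v 0.447 -4.222 2.987
v 0.483 -3.067 2.119
v 0.225 -4.264 2.837
v 0.347 -3.165 1.905
v 0.089 -4.363 2.623
v 0.325 -3.301 1.671
v 0.067 -4.499 2.389
v 0.42 -3.446 1.463
v 0.162 -4.644 2.181
v 0.614 -3.573 1.321
v 0.357 -4.771 2.039
v 0.869 -3.656 1.275
v 0.611 -4.853 1.993
v 1.133 -3.678 1.333
v 0.875 -4.876 2.051
v 1.355 -3.636 1.483
v 1.097 -4.833 2.201
v 0.565 0.963 0.324
v 1.221 0.839 0.581
v 0.519 -0.119 -0.081
v 1.175 -0.243 0.176
v 0.626 -0.152 0.625
v 0.654 0.518 0.875
v 1.086 0.202 -0.375
v 1.114 0.872 -0.125
v 1.542 0.369 0.149
v 1.258 0.15 0.767
v 0.482 0.57 -0.267
v 0.198 0.351 0.351
f 2 1 5
f 2 5 3
f 3 5 6
f 3 6 4
f 5 1 7
f 5 7 6
f 6 7 8
f 6 8 4
f 7 1 9
f 7 9 8
f 8 9 10
f 8 10 4
f 9 1 11
f 9 11 10
f 10 11 12
f 10 12 4
f 11 1 13
f 11 13 12
f 12 13 14
f 12 14 4
f 13 1 15
f 13 15 14
f 14 15 16
f 14 16 4
f 15 1 17
f 15 17 16
f 16 17 18
f 16 18 4
f 17 1 19
f 17 19 18
f 18 19 20
f 18 20 4
f 19 1 21
f 19 21 20
f 20 21 22
f 20 22 4
f 21 1 23
f 21 23 22
f 22 23 24
f 22 24 4
f 23 1 25
f 23 25 24
f 24 25 26
f 24 26 4
f 25 1 2
f 25 2 26
f 26 2 3
f 26 3 4
f 28 27 31
f 28 31 29
f 29 31 32
f 29 32 30
f 31 27 33
f 31 33 32
f 32 33 34
f 32 34 30
f 33 27 35
f 33 35 34
f 34 35 36
f 34 36 30
f 35 27 37
f 35 37 36
f 36 37 38
f 36 38 30
f 37 27 39
f 37 39 38
f 38 39 40
f 38 40 30
f 39 27 41
f 39 41 40
f 40 41 42
f 40 42 30
f 41 27 43
f 41 43 42
f 42 43 44
f 42 44 30
f 43 27 45
f 43 45 44
f 44 45 46
f 44 46 30
f 45 27 28
f 45 28 46
f 46 28 29
f 46 29 30
f 48 47 51
f 48 51 49
f 49 51 52
f 49 52 50
f 51 47 53
f 51 53 52
f 52 53 54
f 52 54 50
f 53 47 55
f 53 55 54
f 54 55 56
f 54 56 50
f 55 47 57
f 55 57 56
f 56 57 58
f 56 58 50
f 57 47 59
f 57 59 58
f 58 59 60
f 58 60 50
f 59 47 61
f 59 61 60
f 60 61 62
f 60 62 50
f 61 47 63
f 61 63 62
f 62 63 64
f 62 64 50
f 63 47 65
f 63 65 64
f 64 65 66
f 64 66 50
f 65 47 67
f 65 67 66
f 66 67 68
f 66 68 50
f 67 47 69
f 67 69 68
f 68 69 70
f 68 70 50
f 69 47 71
f 69 71 70
f 70 71 72
f 70 72 50
f 71 47 73
f 71 73 72
f 72 73 74
f 72 74 50
f 73 47 75
f 73 75 74
f 74 75 76
f 74 76 50
f 75 47 48
f 75 48 76
f 76 48 49
f 76 49 50
f 78 77 81
f 78 81 79
f 79 81 82
f 79 82 80
f 81 77 83
f 81 83 82
f 82 83 84
f 82 84 80
f 83 77 85
f 83 85 84
f 84 85 86
f 84 86 80
f 85 77 87
f 85 87 86
f 86 87 88
f 86 88 80
f 87 77 89
f 87 89 88
f 88 89 90
f 88 90 80
f 89 77 91
f 89 91 90
f 90 91 92
f 90 92 80
f 91 77 93
f 91 93 92
f 92 93 94
f 92 94 80
f 93 77 95
f 93 95 94
f 94 95 96
f 94 96 80
f 95 77 97
f 95 97 96
f 96 97 98
f 96 98 80
f 97 77 99
f 97 99 98
f 98 99 100
f 98 100 80
f 99 77 101
f 99 101 100
f 100 101 102
f 100 102 80
f 101 77 103
f 101 103 102
f 102 103 104
f 102 104 80
f 103 77 105
f 103 105 104
f 104 105 106
f 104 106 80
f 105 77 78
f 105 78 106
f 106 78 79
f 106 79 80
f 107 118 112
f 107 112 108
f 107 108 114
f 107 114 117
f 107 117 118
f 108 112 116
f 112 118 111
f 118 117 109
f 117 114 113
f 114 108 115
f 110 116 111
f 110 111 109
f 110 109 113
f 110 113 115
f 110 115 116
f 111 116 112
f 109 111 118
f 113 109 117
f 115 113 114
f 116 115 108



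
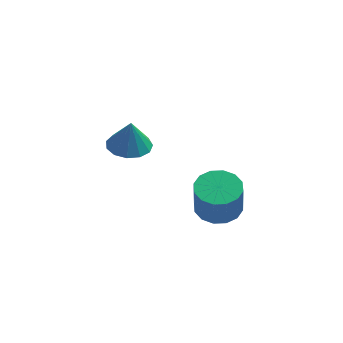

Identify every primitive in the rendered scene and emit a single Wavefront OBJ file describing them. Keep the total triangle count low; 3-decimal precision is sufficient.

v -2.357 0.61 1.557
v -1.556 0.066 1.51
v -2.263 0.63 2.963
v -1.39 0.586 1.492
v -1.531 1.114 1.494
v -1.934 1.482 1.516
v -2.472 1.574 1.551
v -2.973 1.359 1.588
v -3.279 0.907 1.615
v -3.292 0.361 1.623
v -3.009 -0.106 1.61
v -2.518 -0.346 1.58
v -1.977 -0.282 1.543
v 1.465 1.551 -3.836
v 2.509 1.773 -3.763
v 2.459 1.472 -2.131
v 1.415 1.249 -2.204
v 2.253 2.257 -3.682
v 2.203 1.956 -2.05
v 1.786 2.552 -3.641
v 1.736 2.251 -2.01
v 1.233 2.579 -3.653
v 1.183 2.278 -2.021
v 0.742 2.33 -3.714
v 0.692 2.029 -2.082
v 0.445 1.872 -3.807
v 0.395 1.571 -2.176
v 0.421 1.328 -3.909
v 0.371 1.027 -2.277
v 0.677 0.844 -3.99
v 0.627 0.543 -2.358
v 1.144 0.549 -4.03
v 1.094 0.248 -2.399
v 1.697 0.522 -4.019
v 1.647 0.221 -2.387
v 2.188 0.771 -3.958
v 2.138 0.47 -2.326
v 2.485 1.229 -3.864
v 2.435 0.928 -2.233
f 2 1 4
f 2 4 3
f 4 1 5
f 4 5 3
f 5 1 6
f 5 6 3
f 6 1 7
f 6 7 3
f 7 1 8
f 7 8 3
f 8 1 9
f 8 9 3
f 9 1 10
f 9 10 3
f 10 1 11
f 10 11 3
f 11 1 12
f 11 12 3
f 12 1 13
f 12 13 3
f 13 1 2
f 13 2 3
f 15 14 18
f 15 18 16
f 16 18 19
f 16 19 17
f 18 14 20
f 18 20 19
f 19 20 21
f 19 21 17
f 20 14 22
f 20 22 21
f 21 22 23
f 21 23 17
f 22 14 24
f 22 24 23
f 23 24 25
f 23 25 17
f 24 14 26
f 24 26 25
f 25 26 27
f 25 27 17
f 26 14 28
f 26 28 27
f 27 28 29
f 27 29 17
f 28 14 30
f 28 30 29
f 29 30 31
f 29 31 17
f 30 14 32
f 30 32 31
f 31 32 33
f 31 33 17
f 32 14 34
f 32 34 33
f 33 34 35
f 33 35 17
f 34 14 36
f 34 36 35
f 35 36 37
f 35 37 17
f 36 14 38
f 36 38 37
f 37 38 39
f 37 39 17
f 38 14 15
f 38 15 39
f 39 15 16
f 39 16 17



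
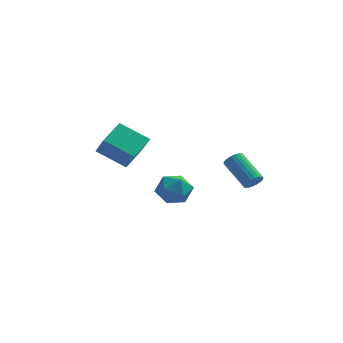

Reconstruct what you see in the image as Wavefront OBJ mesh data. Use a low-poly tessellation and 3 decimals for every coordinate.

v -0.335 -2.529 -2.513
v 0.626 -2.509 -2.94
v -0.126 -4.171 -2.12
v 0.835 -4.151 -2.547
v 0.644 -3.625 -1.656
v 0.515 -2.61 -1.9
v -0.015 -4.07 -3.16
v -0.144 -3.055 -3.404
v 0.824 -3.461 -3.34
v 1.231 -3.186 -2.41
v -0.731 -3.494 -2.65
v -0.324 -3.219 -1.72
v 3.824 1.45 -4.141
v 4.104 1.268 -3.631
v 2.876 2.467 -2.528
v 2.596 2.65 -3.039
v 4.235 1.457 -3.691
v 3.007 2.657 -2.588
v 4.304 1.646 -3.819
v 3.076 2.845 -2.717
v 4.299 1.804 -3.997
v 3.071 3.003 -2.894
v 4.223 1.909 -4.196
v 2.994 3.108 -3.094
v 4.085 1.944 -4.387
v 2.857 3.143 -3.285
v 3.908 1.904 -4.541
v 2.68 3.103 -3.438
v 3.718 1.794 -4.634
v 2.49 2.993 -3.531
v 3.544 1.633 -4.652
v 2.316 2.832 -3.549
v 3.413 1.443 -4.592
v 2.185 2.643 -3.489
v 3.344 1.255 -4.463
v 2.116 2.454 -3.361
v 3.349 1.097 -4.286
v 2.121 2.296 -3.183
v 3.426 0.992 -4.086
v 2.197 2.191 -2.984
v 3.563 0.957 -3.895
v 2.335 2.156 -2.793
v 3.74 0.997 -3.742
v 2.512 2.196 -2.639
v 3.93 1.107 -3.649
v 2.702 2.306 -2.546
v -4.398 0.138 -1.74
v -3.798 1.642 -1.103
v -2.731 -0.12 -2.7
v -2.132 1.385 -2.063
v -3.848 -0.565 -0.597
v -3.249 0.94 0.04
v -2.182 -0.822 -1.557
v -1.582 0.682 -0.92
f 1 12 6
f 1 6 2
f 1 2 8
f 1 8 11
f 1 11 12
f 2 6 10
f 6 12 5
f 12 11 3
f 11 8 7
f 8 2 9
f 4 10 5
f 4 5 3
f 4 3 7
f 4 7 9
f 4 9 10
f 5 10 6
f 3 5 12
f 7 3 11
f 9 7 8
f 10 9 2
f 14 13 17
f 14 17 15
f 15 17 18
f 15 18 16
f 17 13 19
f 17 19 18
f 18 19 20
f 18 20 16
f 19 13 21
f 19 21 20
f 20 21 22
f 20 22 16
f 21 13 23
f 21 23 22
f 22 23 24
f 22 24 16
f 23 13 25
f 23 25 24
f 24 25 26
f 24 26 16
f 25 13 27
f 25 27 26
f 26 27 28
f 26 28 16
f 27 13 29
f 27 29 28
f 28 29 30
f 28 30 16
f 29 13 31
f 29 31 30
f 30 31 32
f 30 32 16
f 31 13 33
f 31 33 32
f 32 33 34
f 32 34 16
f 33 13 35
f 33 35 34
f 34 35 36
f 34 36 16
f 35 13 37
f 35 37 36
f 36 37 38
f 36 38 16
f 37 13 39
f 37 39 38
f 38 39 40
f 38 40 16
f 39 13 41
f 39 41 40
f 40 41 42
f 40 42 16
f 41 13 43
f 41 43 42
f 42 43 44
f 42 44 16
f 43 13 45
f 43 45 44
f 44 45 46
f 44 46 16
f 45 13 14
f 45 14 46
f 46 14 15
f 46 15 16
f 48 50 47
f 51 48 47
f 47 50 49
f 49 51 47
f 48 54 50
f 52 48 51
f 52 54 48
f 50 54 49
f 53 51 49
f 49 54 53
f 53 52 51
f 54 52 53



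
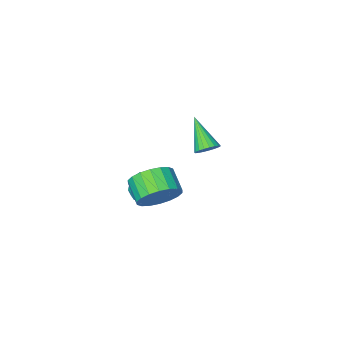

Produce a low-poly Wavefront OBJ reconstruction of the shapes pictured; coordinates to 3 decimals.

v 0.28 0.332 -1.638
v 0.758 0.095 -0.757
v 0.302 -1.275 -2.083
v 0.78 -1.512 -1.202
v -0.202 -1.199 -1.188
v -0.216 -0.206 -0.913
v 1.276 -0.974 -1.927
v 1.262 0.019 -1.652
v 1.373 -0.713 -0.935
v 0.46 -0.852 -0.478
v 0.6 -0.328 -2.362
v -0.313 -0.467 -1.905
v 0.517 0.354 -1.158
v 0.543 -1.534 -1.682
v -0.034 -1.35 -1.674
v 0.247 -1.49 -1.155
v -0.055 0.178 -1.25
v 0.225 0.038 -0.732
v -0.338 -0.722 -0.986
v 0.835 -1.218 -2.108
v 1.115 -1.358 -1.59
v 0.813 0.31 -1.685
v 1.094 0.17 -1.166
v 1.398 -0.458 -1.854
v 1.159 -0.26 -0.745
v 1.172 -1.204 -1.007
v 1.464 -0.888 -1.433
v 1.456 -0.304 -1.271
v 0.622 -0.342 -0.477
v 0.635 -1.286 -0.738
v 0.058 -1.102 -0.73
v 0.05 -0.518 -0.568
v 0.984 -0.816 -0.581
v 0.425 0.106 -2.102
v 0.438 -0.838 -2.363
v 1.01 -0.662 -2.272
v 1.002 -0.078 -2.11
v -0.112 0.024 -1.833
v -0.099 -0.92 -2.095
v -0.396 -0.876 -1.569
v -0.404 -0.292 -1.407
v 0.076 -0.364 -2.259
v -3.571 -2.075 -1.106
v -3.314 -2.515 -1.542
v -3.689 -3.565 0.326
v -3.085 -2.415 -1.419
v -2.94 -2.256 -1.242
v -2.904 -2.066 -1.041
v -2.983 -1.877 -0.852
v -3.164 -1.723 -0.707
v -3.416 -1.63 -0.63
v -3.694 -1.614 -0.636
v -3.95 -1.677 -0.724
v -4.142 -1.81 -0.877
v -4.234 -1.988 -1.07
v -4.212 -2.181 -1.269
v -4.079 -2.356 -1.441
v -3.858 -2.483 -1.554
v -3.588 -2.539 -1.59
v 2.315 3.623 1.38
v 3.386 3.479 1.387
v 3.235 2.393 2.066
v 2.165 2.537 2.06
v 3.31 3.738 1.784
v 3.16 2.652 2.464
v 3.038 3.974 2.102
v 2.887 2.888 2.782
v 2.622 4.141 2.277
v 2.472 3.055 2.956
v 2.146 4.206 2.274
v 1.995 3.119 2.953
v 1.703 4.154 2.094
v 1.553 3.068 2.773
v 1.382 3.998 1.773
v 1.231 2.912 2.452
v 1.245 3.767 1.374
v 1.094 2.681 2.053
v 1.32 3.508 0.976
v 1.17 2.422 1.656
v 1.593 3.272 0.658
v 1.442 2.186 1.338
v 2.008 3.105 0.484
v 1.858 2.019 1.163
v 2.485 3.041 0.487
v 2.334 1.954 1.166
v 2.927 3.092 0.667
v 2.777 2.006 1.346
v 3.249 3.248 0.988
v 3.098 2.162 1.667
f 1 38 17
f 38 12 41
f 17 41 6
f 38 41 17
f 1 17 13
f 17 6 18
f 13 18 2
f 17 18 13
f 1 13 22
f 13 2 23
f 22 23 8
f 13 23 22
f 1 22 34
f 22 8 37
f 34 37 11
f 22 37 34
f 1 34 38
f 34 11 42
f 38 42 12
f 34 42 38
f 2 18 29
f 18 6 32
f 29 32 10
f 18 32 29
f 6 41 19
f 41 12 40
f 19 40 5
f 41 40 19
f 12 42 39
f 42 11 35
f 39 35 3
f 42 35 39
f 11 37 36
f 37 8 24
f 36 24 7
f 37 24 36
f 8 23 28
f 23 2 25
f 28 25 9
f 23 25 28
f 4 30 16
f 30 10 31
f 16 31 5
f 30 31 16
f 4 16 14
f 16 5 15
f 14 15 3
f 16 15 14
f 4 14 21
f 14 3 20
f 21 20 7
f 14 20 21
f 4 21 26
f 21 7 27
f 26 27 9
f 21 27 26
f 4 26 30
f 26 9 33
f 30 33 10
f 26 33 30
f 5 31 19
f 31 10 32
f 19 32 6
f 31 32 19
f 3 15 39
f 15 5 40
f 39 40 12
f 15 40 39
f 7 20 36
f 20 3 35
f 36 35 11
f 20 35 36
f 9 27 28
f 27 7 24
f 28 24 8
f 27 24 28
f 10 33 29
f 33 9 25
f 29 25 2
f 33 25 29
f 44 43 46
f 44 46 45
f 46 43 47
f 46 47 45
f 47 43 48
f 47 48 45
f 48 43 49
f 48 49 45
f 49 43 50
f 49 50 45
f 50 43 51
f 50 51 45
f 51 43 52
f 51 52 45
f 52 43 53
f 52 53 45
f 53 43 54
f 53 54 45
f 54 43 55
f 54 55 45
f 55 43 56
f 55 56 45
f 56 43 57
f 56 57 45
f 57 43 58
f 57 58 45
f 58 43 59
f 58 59 45
f 59 43 44
f 59 44 45
f 61 60 64
f 61 64 62
f 62 64 65
f 62 65 63
f 64 60 66
f 64 66 65
f 65 66 67
f 65 67 63
f 66 60 68
f 66 68 67
f 67 68 69
f 67 69 63
f 68 60 70
f 68 70 69
f 69 70 71
f 69 71 63
f 70 60 72
f 70 72 71
f 71 72 73
f 71 73 63
f 72 60 74
f 72 74 73
f 73 74 75
f 73 75 63
f 74 60 76
f 74 76 75
f 75 76 77
f 75 77 63
f 76 60 78
f 76 78 77
f 77 78 79
f 77 79 63
f 78 60 80
f 78 80 79
f 79 80 81
f 79 81 63
f 80 60 82
f 80 82 81
f 81 82 83
f 81 83 63
f 82 60 84
f 82 84 83
f 83 84 85
f 83 85 63
f 84 60 86
f 84 86 85
f 85 86 87
f 85 87 63
f 86 60 88
f 86 88 87
f 87 88 89
f 87 89 63
f 88 60 61
f 88 61 89
f 89 61 62
f 89 62 63



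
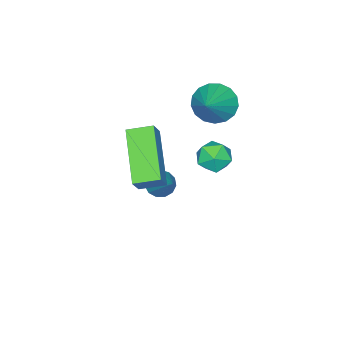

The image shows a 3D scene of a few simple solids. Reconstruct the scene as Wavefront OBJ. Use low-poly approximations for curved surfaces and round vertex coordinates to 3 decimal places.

v -3.628 -2.191 1.409
v -3.268 -1.895 0.747
v -2.492 -1.689 2.251
v -3.489 -1.602 0.871
v -3.743 -1.444 1.118
v -3.969 -1.457 1.432
v -4.118 -1.638 1.741
v -4.154 -1.946 1.974
v -4.07 -2.31 2.078
v -3.885 -2.647 2.028
v -3.64 -2.879 1.837
v -3.393 -2.954 1.548
v -3.2 -2.854 1.227
v -3.104 -2.602 0.948
v -3.129 -2.256 0.775
v -2.437 -3.546 -2.825
v -1.943 -3.662 -3.038
v -1.583 -2.314 -1.515
v -2.051 -3.418 -3.196
v -2.282 -3.215 -3.236
v -2.562 -3.117 -3.146
v -2.802 -3.155 -2.954
v -2.926 -3.317 -2.721
v -2.895 -3.551 -2.521
v -2.719 -3.784 -2.417
v -2.453 -3.941 -2.443
v -2.182 -3.972 -2.59
v -1.992 -3.868 -2.812
v -0.669 -3.27 1.122
v -0.218 -3.144 1.783
v -1.214 -2.554 1.359
v -0.762 -2.429 2.019
v 0.602 -1.931 0.001
v 1.054 -1.806 0.661
v 0.058 -1.216 0.237
v 0.509 -1.09 0.898
v -2.661 -0.777 0.426
v -2.15 -0.323 0.441
v -1.93 -1.597 0.299
v -1.419 -1.143 0.314
v -1.781 -1.269 0.88
v -2.233 -0.763 0.958
v -1.847 -1.157 -0.218
v -2.299 -0.651 -0.14
v -1.647 -0.559 0.043
v -1.606 -0.628 0.722
v -2.474 -1.292 0.018
v -2.433 -1.361 0.697
f 2 1 4
f 2 4 3
f 4 1 5
f 4 5 3
f 5 1 6
f 5 6 3
f 6 1 7
f 6 7 3
f 7 1 8
f 7 8 3
f 8 1 9
f 8 9 3
f 9 1 10
f 9 10 3
f 10 1 11
f 10 11 3
f 11 1 12
f 11 12 3
f 12 1 13
f 12 13 3
f 13 1 14
f 13 14 3
f 14 1 15
f 14 15 3
f 15 1 2
f 15 2 3
f 17 16 19
f 17 19 18
f 19 16 20
f 19 20 18
f 20 16 21
f 20 21 18
f 21 16 22
f 21 22 18
f 22 16 23
f 22 23 18
f 23 16 24
f 23 24 18
f 24 16 25
f 24 25 18
f 25 16 26
f 25 26 18
f 26 16 27
f 26 27 18
f 27 16 28
f 27 28 18
f 28 16 17
f 28 17 18
f 30 32 29
f 33 30 29
f 29 32 31
f 31 33 29
f 30 36 32
f 34 30 33
f 34 36 30
f 32 36 31
f 35 33 31
f 31 36 35
f 35 34 33
f 36 34 35
f 37 48 42
f 37 42 38
f 37 38 44
f 37 44 47
f 37 47 48
f 38 42 46
f 42 48 41
f 48 47 39
f 47 44 43
f 44 38 45
f 40 46 41
f 40 41 39
f 40 39 43
f 40 43 45
f 40 45 46
f 41 46 42
f 39 41 48
f 43 39 47
f 45 43 44
f 46 45 38

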